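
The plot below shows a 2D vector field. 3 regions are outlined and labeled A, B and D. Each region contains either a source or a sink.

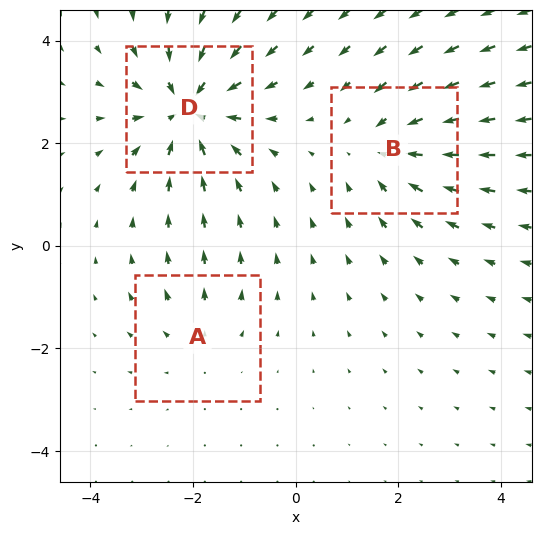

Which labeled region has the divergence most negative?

D

Divergence at each region's feature centre — A: about +2, B: about -3, D: about -5. Region D is most negative.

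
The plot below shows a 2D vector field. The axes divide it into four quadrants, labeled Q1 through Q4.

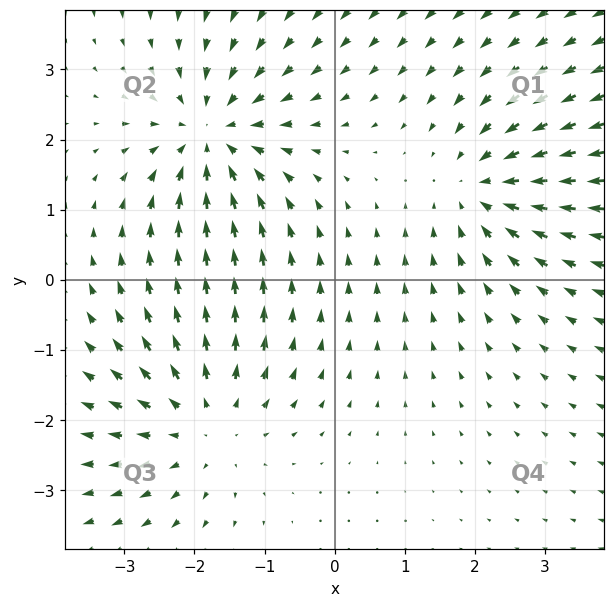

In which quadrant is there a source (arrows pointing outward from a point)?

The source sits at approximately (-1.9, -2.0), which lies in quadrant Q3. The divergence there is about +4, positive as expected for a source.

Q3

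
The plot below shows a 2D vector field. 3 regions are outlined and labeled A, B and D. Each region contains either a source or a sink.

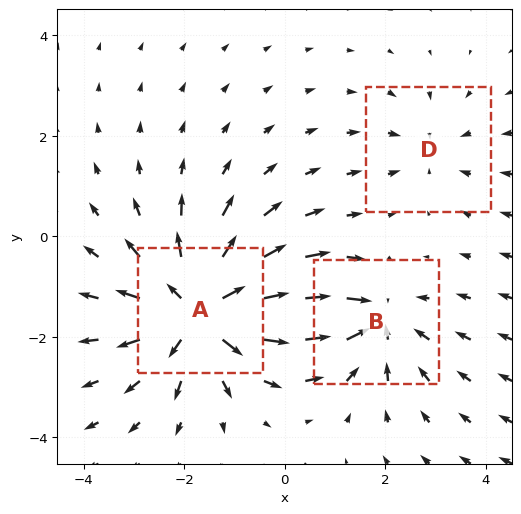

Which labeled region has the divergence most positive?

A

Divergence at each region's feature centre — A: about +5, B: about -3, D: about -2. Region A is most positive.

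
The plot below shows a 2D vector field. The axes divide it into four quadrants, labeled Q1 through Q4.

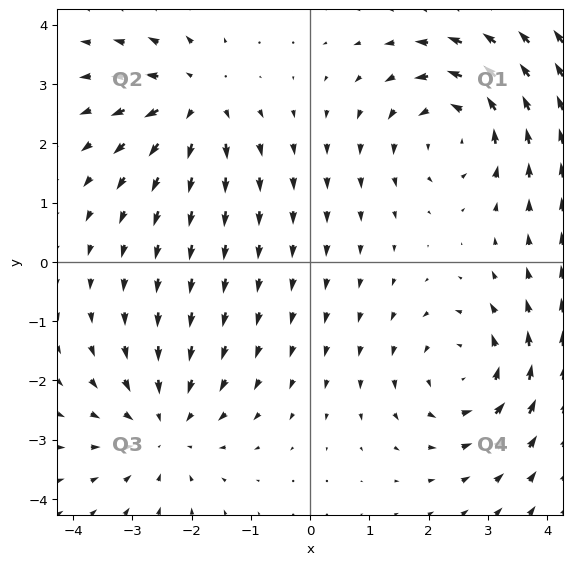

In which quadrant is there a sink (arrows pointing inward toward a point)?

The sink sits at approximately (-2.5, -2.8), which lies in quadrant Q3. The divergence there is about -3, negative as expected for a sink.

Q3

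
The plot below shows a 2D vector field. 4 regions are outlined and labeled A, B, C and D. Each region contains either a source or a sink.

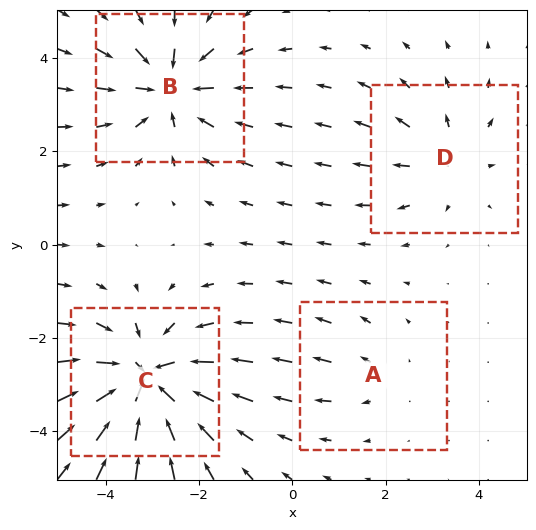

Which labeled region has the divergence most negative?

C

Divergence at each region's feature centre — A: about +2, B: about -5, C: about -6, D: about +3. Region C is most negative.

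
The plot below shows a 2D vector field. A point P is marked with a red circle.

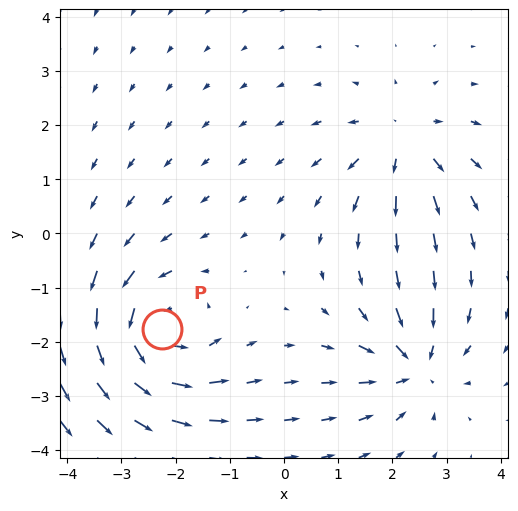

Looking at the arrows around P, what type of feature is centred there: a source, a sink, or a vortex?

At P (-2.3, -1.8) the arrows circulate counterclockwise. Divergence ≈0, curl about +5 — near-zero divergence with nonzero curl is a vortex.

vortex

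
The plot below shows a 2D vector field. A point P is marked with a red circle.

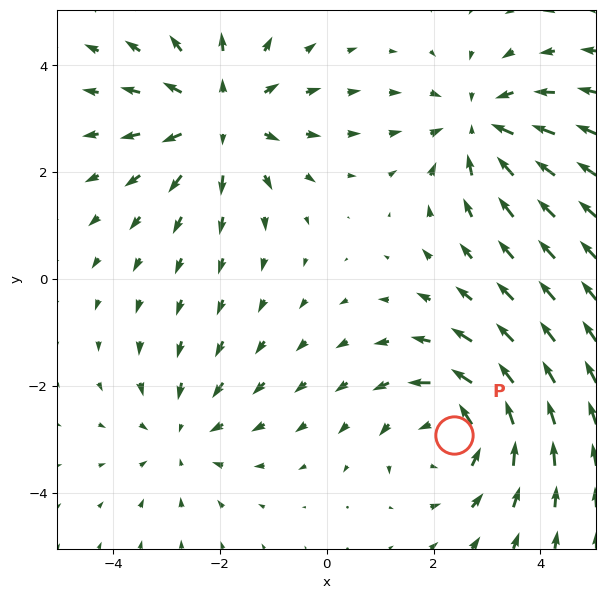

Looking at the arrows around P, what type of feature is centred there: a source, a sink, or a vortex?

At P (2.4, -2.9) the arrows circulate counterclockwise. Divergence ≈0, curl about +4 — near-zero divergence with nonzero curl is a vortex.

vortex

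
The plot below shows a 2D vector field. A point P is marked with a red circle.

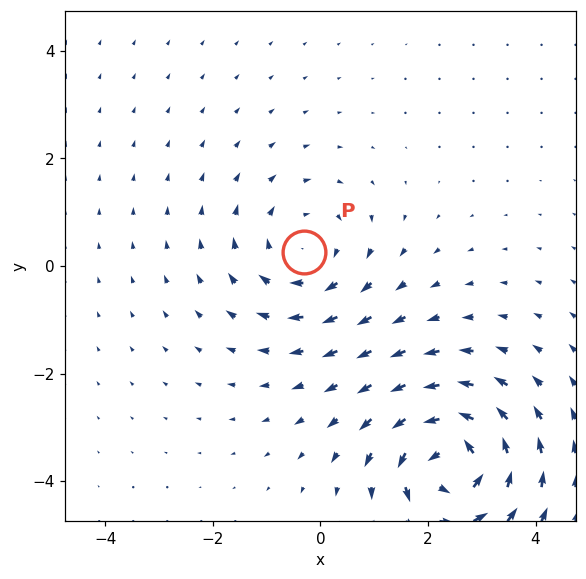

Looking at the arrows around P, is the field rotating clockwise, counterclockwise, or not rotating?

Near P at (-0.3, 0.3) the arrows circulate clockwise. The curl (z-component) there is about -3; negative curl means clockwise rotation.

clockwise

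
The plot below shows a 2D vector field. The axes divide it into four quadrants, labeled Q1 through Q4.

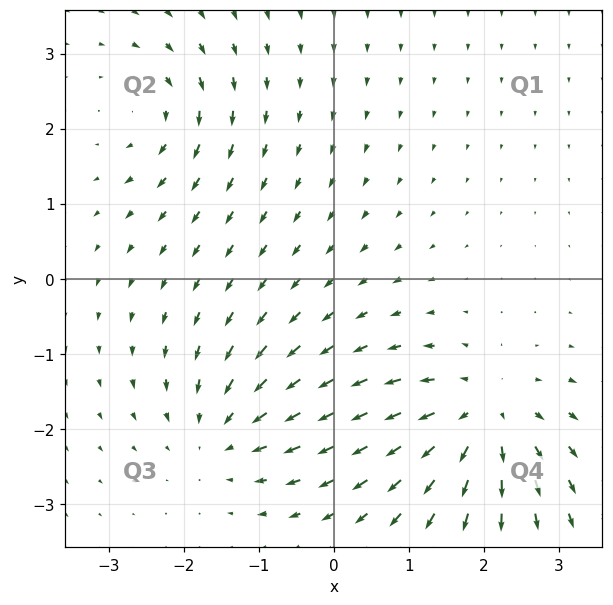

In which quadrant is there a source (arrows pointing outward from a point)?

The source sits at approximately (2.0, -1.8), which lies in quadrant Q4. The divergence there is about +6, positive as expected for a source.

Q4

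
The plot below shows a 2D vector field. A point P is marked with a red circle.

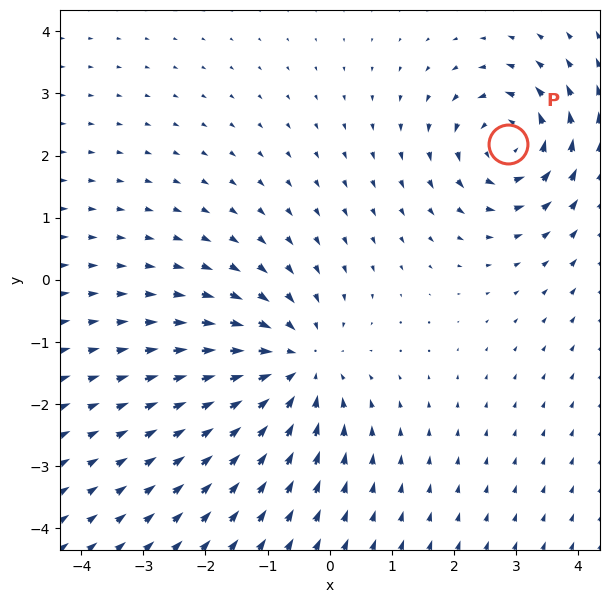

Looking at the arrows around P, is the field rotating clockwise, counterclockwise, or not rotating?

counterclockwise

Near P at (2.9, 2.2) the arrows circulate counterclockwise. The curl (z-component) there is about +5; positive curl means counterclockwise rotation.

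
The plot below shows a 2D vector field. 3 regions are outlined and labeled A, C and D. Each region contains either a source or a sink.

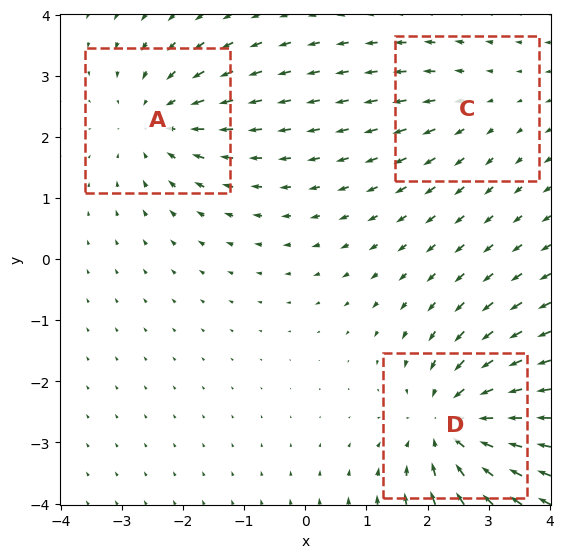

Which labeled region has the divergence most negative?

Divergence at each region's feature centre — A: about -3, C: about +2, D: about -4. Region D is most negative.

D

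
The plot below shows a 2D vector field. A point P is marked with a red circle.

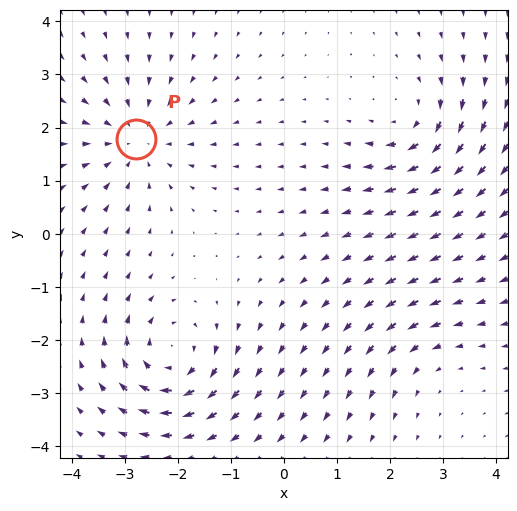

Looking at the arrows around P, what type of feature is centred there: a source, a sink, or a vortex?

At P (-2.8, 1.8) the arrows converge inward. Divergence about -4, curl ≈0 — negative divergence with near-zero curl is a sink.

sink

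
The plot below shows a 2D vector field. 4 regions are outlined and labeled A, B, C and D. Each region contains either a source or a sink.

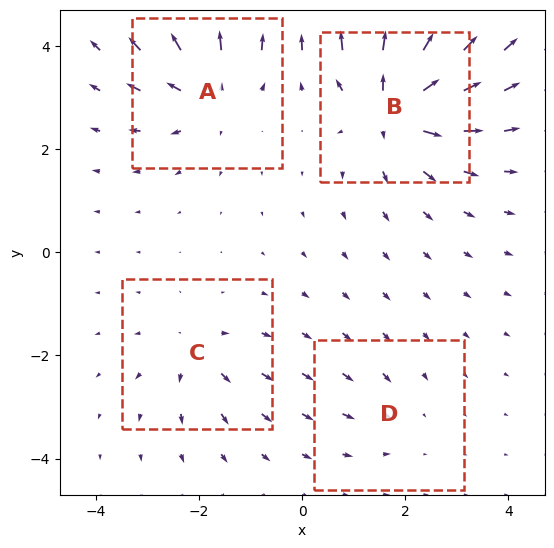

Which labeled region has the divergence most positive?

Divergence at each region's feature centre — A: about +6, B: about +9, C: about +4, D: about -3. Region B is most positive.

B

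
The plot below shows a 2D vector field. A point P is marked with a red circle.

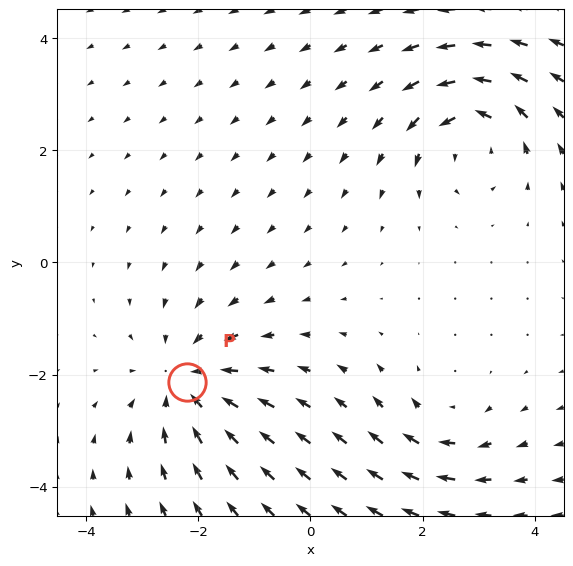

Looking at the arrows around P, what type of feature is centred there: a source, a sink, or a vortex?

sink

At P (-2.2, -2.1) the arrows converge inward. Divergence about -3, curl ≈0 — negative divergence with near-zero curl is a sink.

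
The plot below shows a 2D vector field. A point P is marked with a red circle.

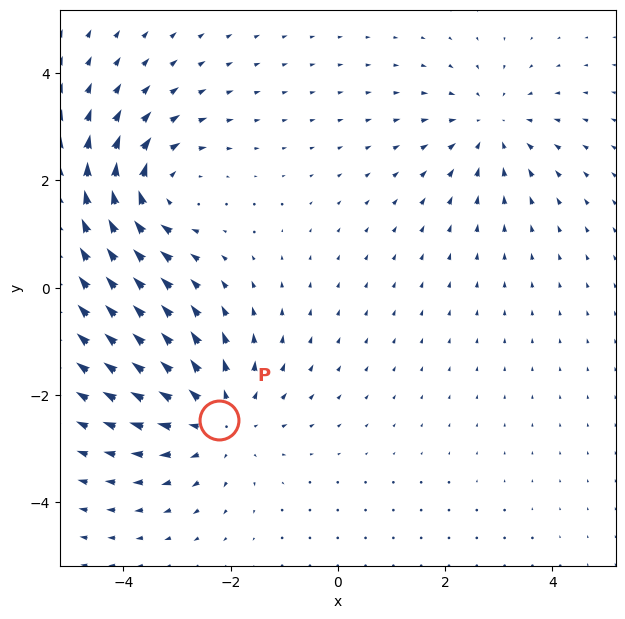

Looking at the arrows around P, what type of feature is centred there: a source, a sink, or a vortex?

At P (-2.2, -2.5) the arrows spread outward. Divergence about +4, curl ≈0 — positive divergence with near-zero curl is a source.

source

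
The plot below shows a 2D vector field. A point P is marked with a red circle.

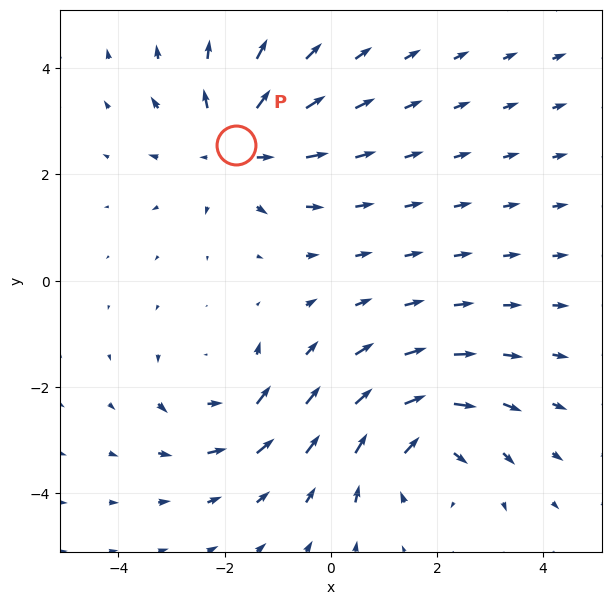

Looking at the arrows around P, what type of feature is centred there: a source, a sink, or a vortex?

At P (-1.8, 2.5) the arrows spread outward. Divergence about +5, curl ≈0 — positive divergence with near-zero curl is a source.

source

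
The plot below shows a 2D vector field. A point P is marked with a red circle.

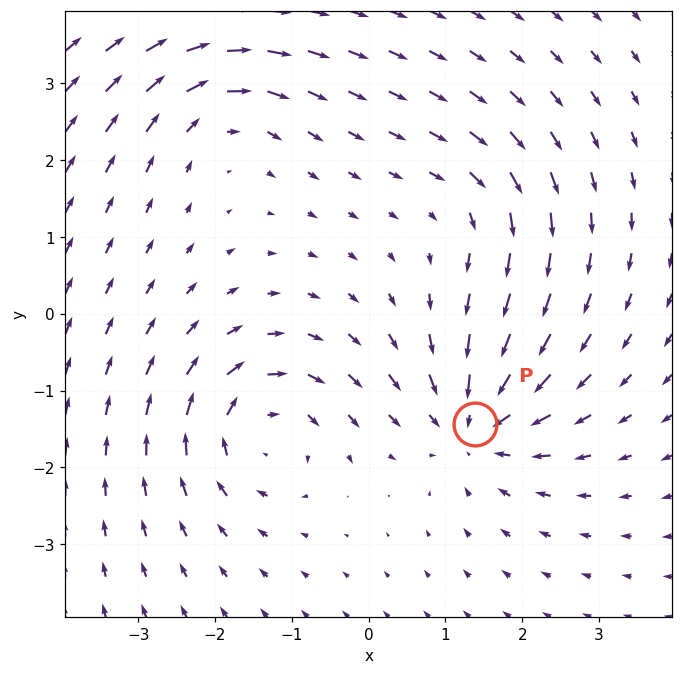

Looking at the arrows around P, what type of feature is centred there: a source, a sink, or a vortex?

sink

At P (1.4, -1.4) the arrows converge inward. Divergence about -6, curl ≈0 — negative divergence with near-zero curl is a sink.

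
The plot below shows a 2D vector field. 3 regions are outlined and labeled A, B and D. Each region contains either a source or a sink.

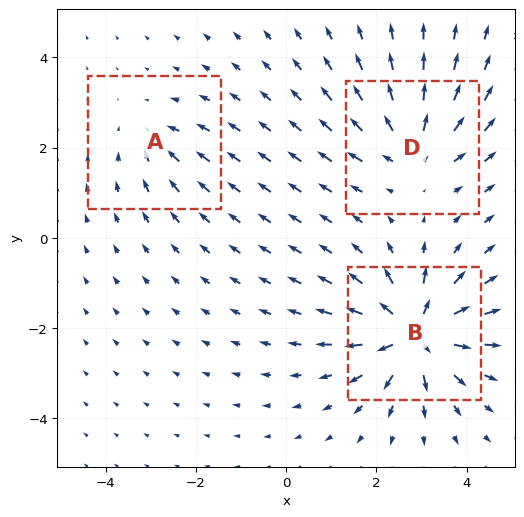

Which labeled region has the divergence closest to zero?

A

Divergence at each region's feature centre — A: about -2, B: about +7, D: about +4. Region A is closest to zero.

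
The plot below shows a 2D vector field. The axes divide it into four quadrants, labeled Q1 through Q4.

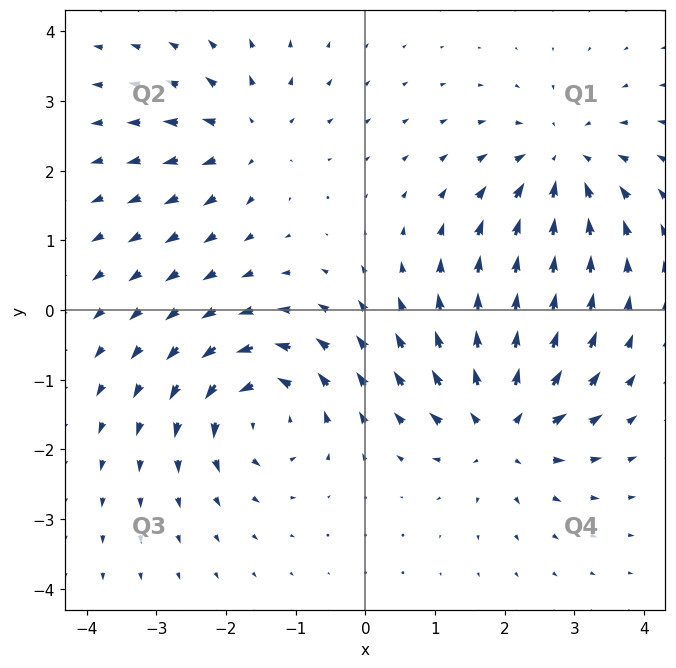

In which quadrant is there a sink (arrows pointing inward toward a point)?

Q1

The sink sits at approximately (2.8, 2.1), which lies in quadrant Q1. The divergence there is about -5, negative as expected for a sink.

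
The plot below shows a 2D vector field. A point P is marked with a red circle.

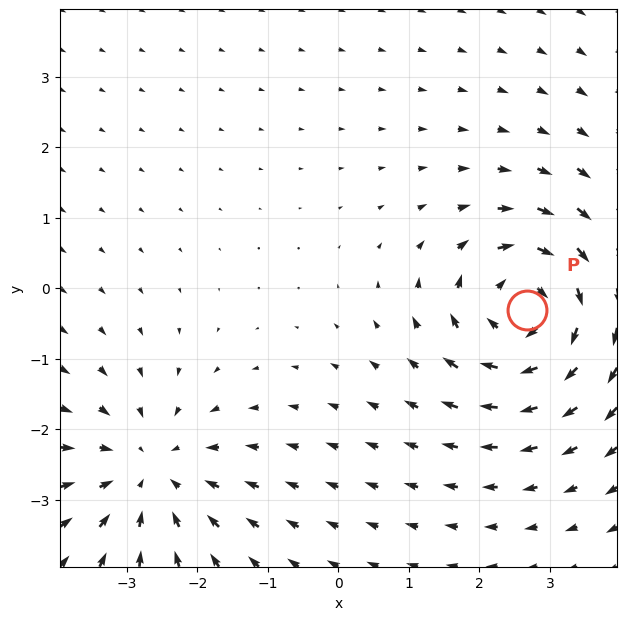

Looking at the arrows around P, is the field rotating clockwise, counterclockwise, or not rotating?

Near P at (2.7, -0.3) the arrows circulate clockwise. The curl (z-component) there is about -5; negative curl means clockwise rotation.

clockwise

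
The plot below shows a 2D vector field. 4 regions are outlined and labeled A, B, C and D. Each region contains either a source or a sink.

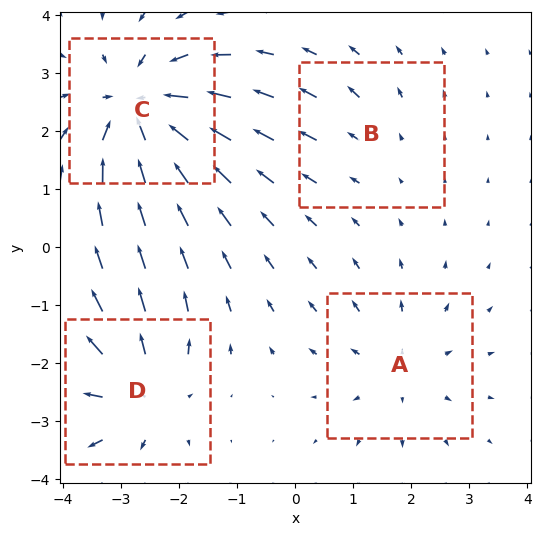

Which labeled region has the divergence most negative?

Divergence at each region's feature centre — A: about +3, B: about +2, C: about -7, D: about +5. Region C is most negative.

C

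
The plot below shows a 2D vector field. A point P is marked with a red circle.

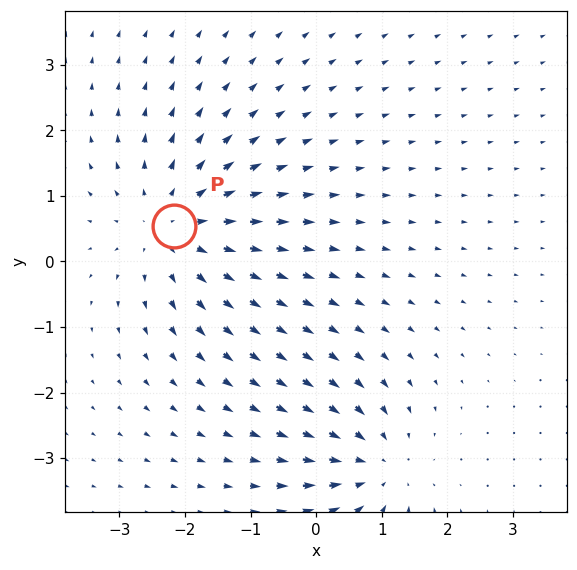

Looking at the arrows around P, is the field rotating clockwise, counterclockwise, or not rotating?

not rotating

Near P at (-2.2, 0.5) the arrows show no circulation. The curl there is ≈0.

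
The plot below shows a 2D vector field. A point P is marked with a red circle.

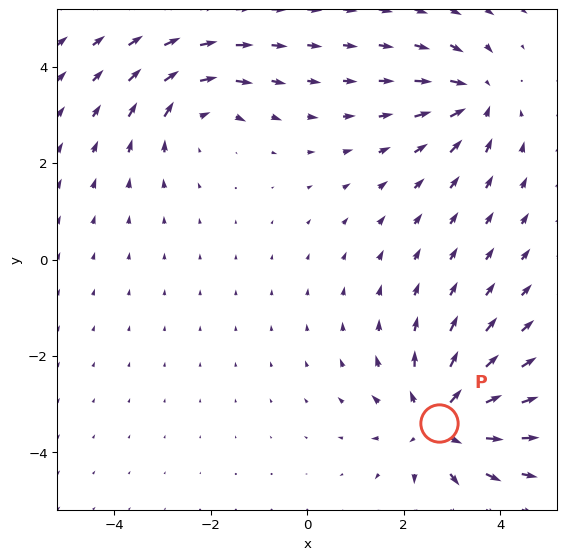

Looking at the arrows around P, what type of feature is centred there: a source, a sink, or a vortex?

source

At P (2.7, -3.4) the arrows spread outward. Divergence about +5, curl ≈0 — positive divergence with near-zero curl is a source.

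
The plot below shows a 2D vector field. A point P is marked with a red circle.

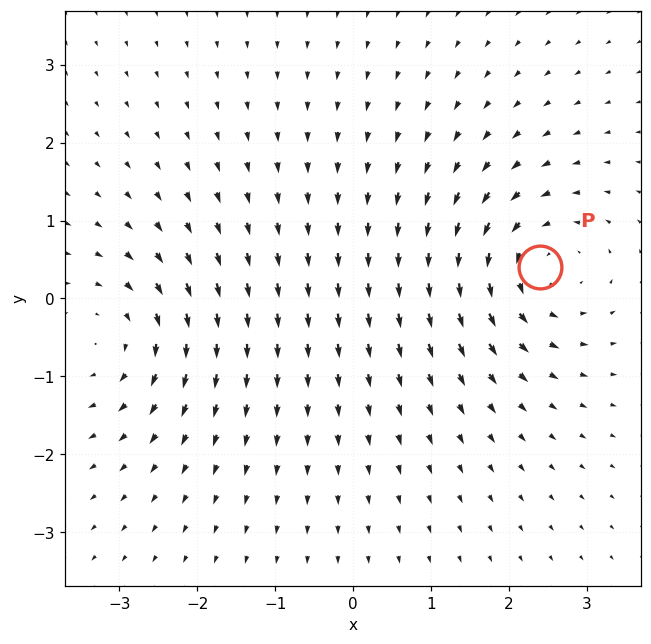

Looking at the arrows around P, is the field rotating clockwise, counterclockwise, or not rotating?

Near P at (2.4, 0.4) the arrows circulate counterclockwise. The curl (z-component) there is about +5; positive curl means counterclockwise rotation.

counterclockwise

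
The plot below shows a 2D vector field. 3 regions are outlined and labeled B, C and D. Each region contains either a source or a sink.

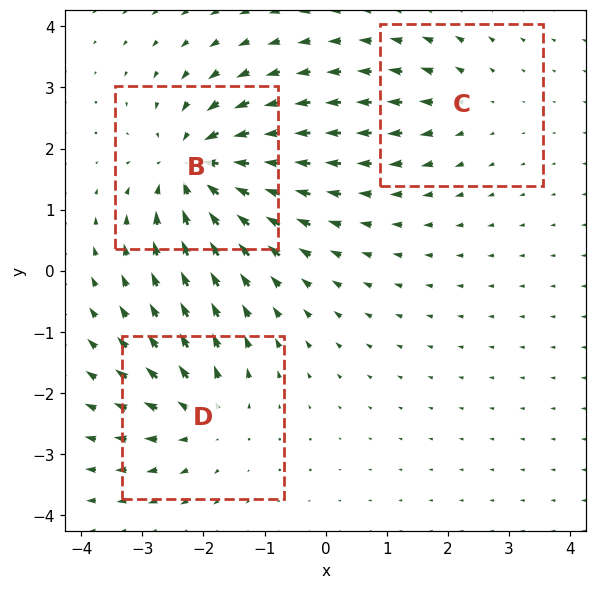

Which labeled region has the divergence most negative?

Divergence at each region's feature centre — B: about -5, C: about +2, D: about +3. Region B is most negative.

B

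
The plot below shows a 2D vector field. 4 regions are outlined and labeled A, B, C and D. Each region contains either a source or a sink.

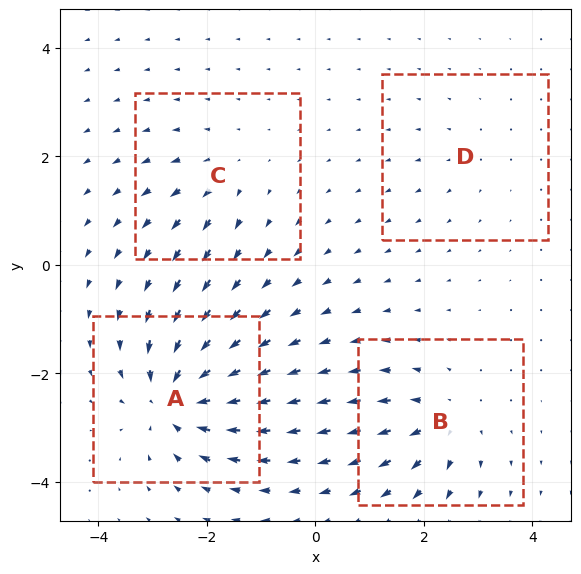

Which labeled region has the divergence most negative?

Divergence at each region's feature centre — A: about -9, B: about +6, C: about +4, D: about +2. Region A is most negative.

A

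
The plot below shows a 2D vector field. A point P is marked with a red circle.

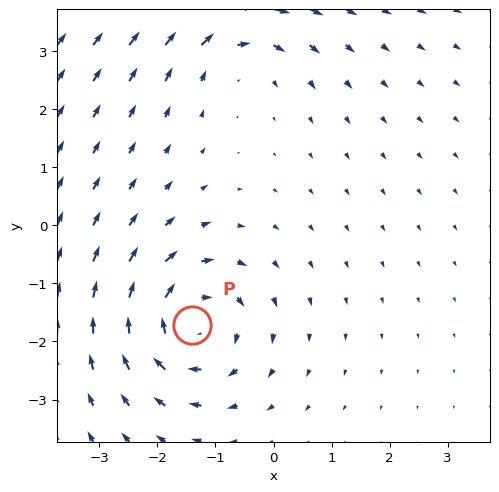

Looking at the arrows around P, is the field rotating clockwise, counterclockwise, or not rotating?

Near P at (-1.4, -1.7) the arrows circulate clockwise. The curl (z-component) there is about -5; negative curl means clockwise rotation.

clockwise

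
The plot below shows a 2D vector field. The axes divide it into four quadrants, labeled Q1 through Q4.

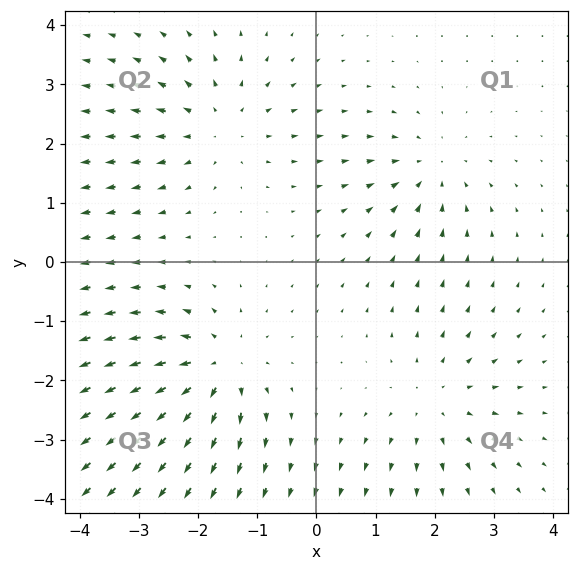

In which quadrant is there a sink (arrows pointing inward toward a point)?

Q1

The sink sits at approximately (1.9, 1.6), which lies in quadrant Q1. The divergence there is about -4, negative as expected for a sink.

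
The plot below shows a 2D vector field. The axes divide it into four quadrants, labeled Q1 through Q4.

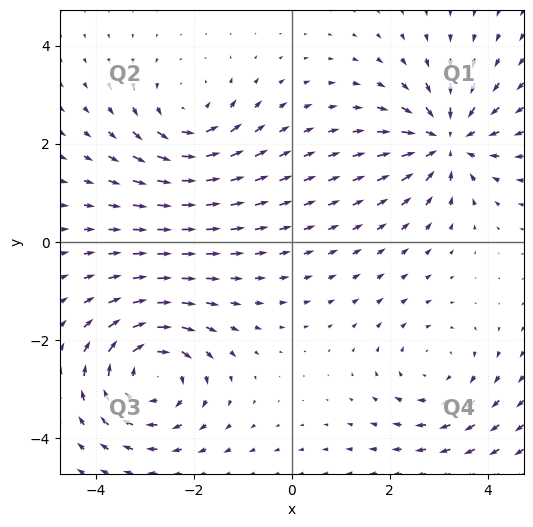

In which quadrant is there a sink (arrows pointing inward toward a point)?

Q1

The sink sits at approximately (3.2, 2.1), which lies in quadrant Q1. The divergence there is about -5, negative as expected for a sink.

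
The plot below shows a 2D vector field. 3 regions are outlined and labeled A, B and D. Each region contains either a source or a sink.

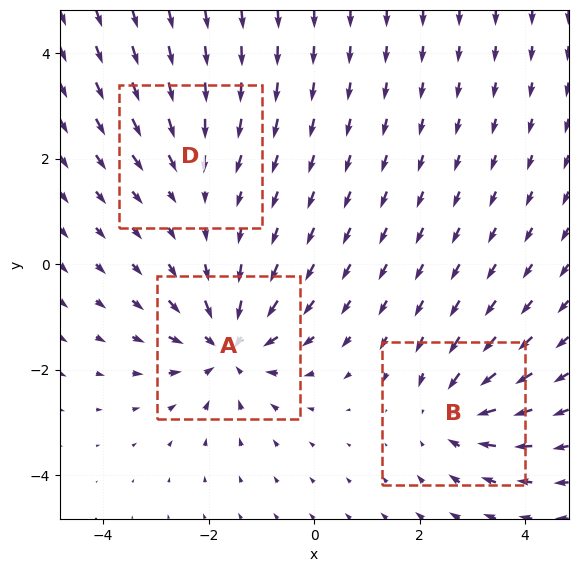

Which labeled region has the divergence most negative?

Divergence at each region's feature centre — A: about -5, B: about -4, D: about -2. Region A is most negative.

A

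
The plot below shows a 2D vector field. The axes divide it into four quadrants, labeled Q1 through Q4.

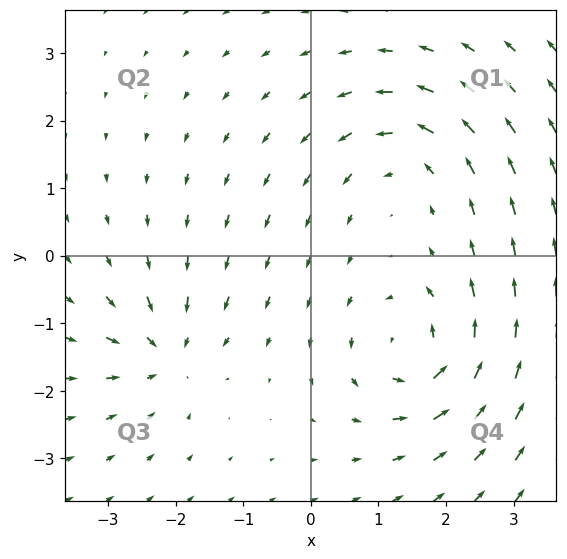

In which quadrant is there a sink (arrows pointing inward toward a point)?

Q3

The sink sits at approximately (-2.1, -1.4), which lies in quadrant Q3. The divergence there is about -5, negative as expected for a sink.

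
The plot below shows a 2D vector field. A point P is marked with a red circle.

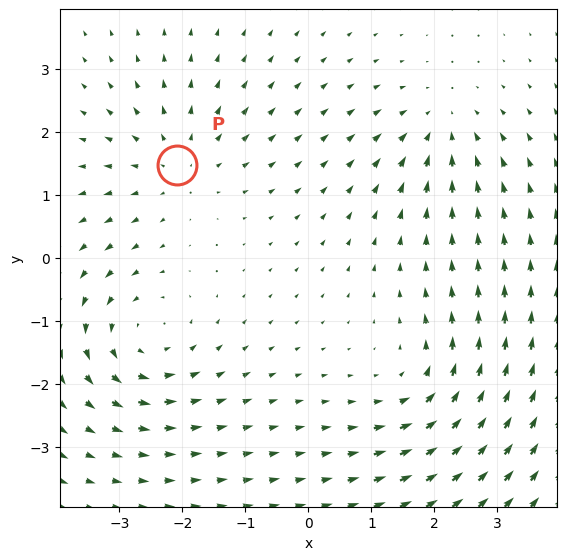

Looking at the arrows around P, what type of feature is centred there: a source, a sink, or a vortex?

source

At P (-2.1, 1.5) the arrows spread outward. Divergence about +3, curl ≈0 — positive divergence with near-zero curl is a source.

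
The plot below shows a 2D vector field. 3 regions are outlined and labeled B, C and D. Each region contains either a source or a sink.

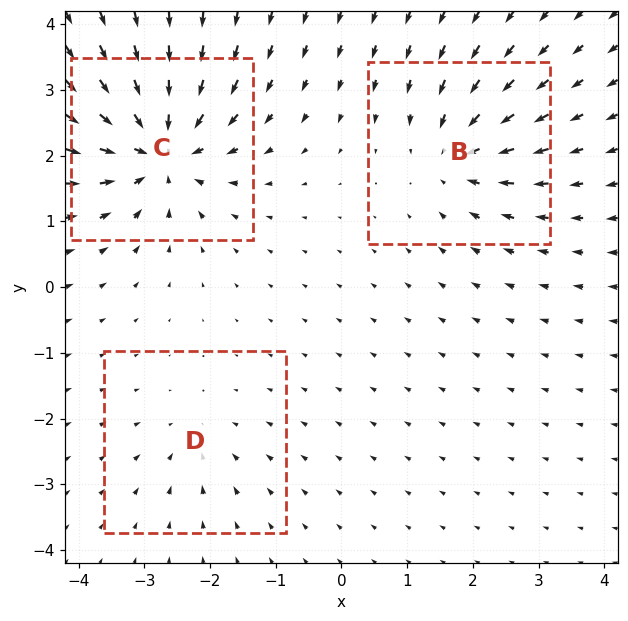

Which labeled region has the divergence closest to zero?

Divergence at each region's feature centre — B: about -4, C: about -6, D: about -2. Region D is closest to zero.

D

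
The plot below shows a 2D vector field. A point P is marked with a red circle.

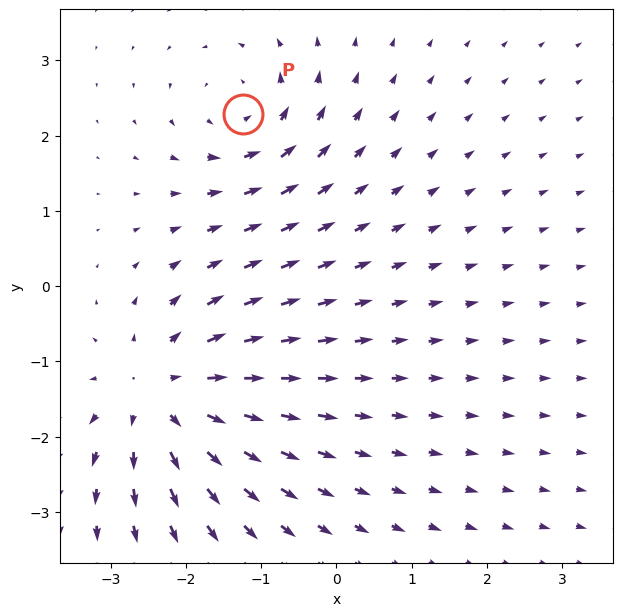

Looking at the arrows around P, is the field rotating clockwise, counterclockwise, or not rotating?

Near P at (-1.2, 2.3) the arrows circulate counterclockwise. The curl (z-component) there is about +4; positive curl means counterclockwise rotation.

counterclockwise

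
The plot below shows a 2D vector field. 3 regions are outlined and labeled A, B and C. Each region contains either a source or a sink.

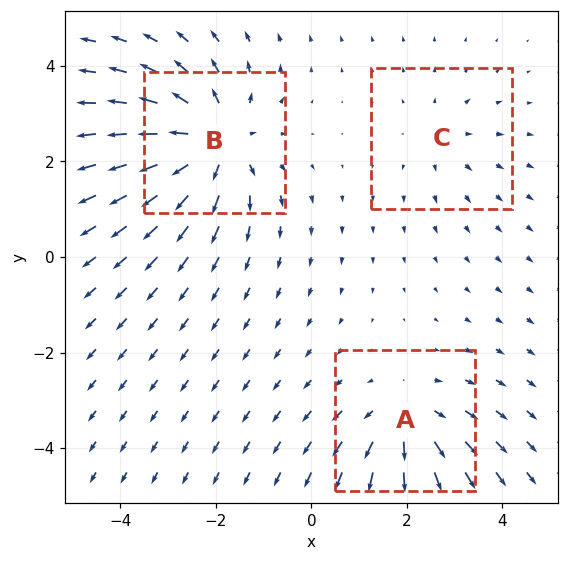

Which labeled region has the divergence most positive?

B

Divergence at each region's feature centre — A: about +3, B: about +5, C: about +2. Region B is most positive.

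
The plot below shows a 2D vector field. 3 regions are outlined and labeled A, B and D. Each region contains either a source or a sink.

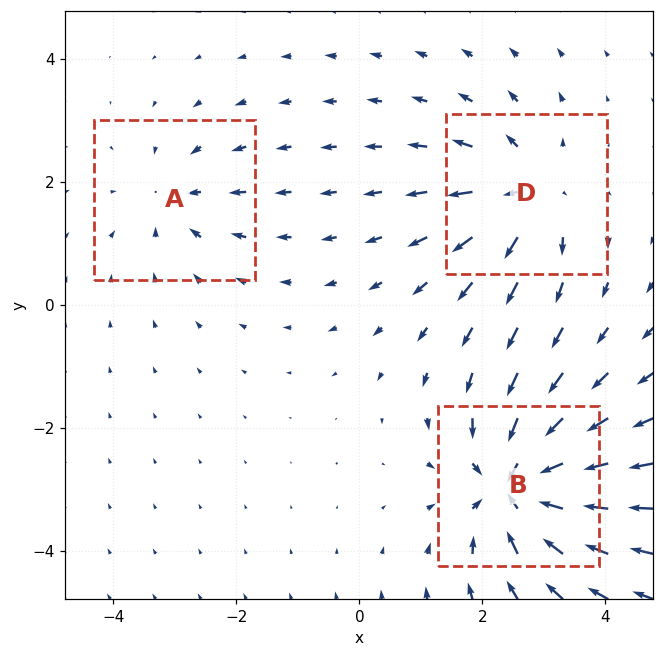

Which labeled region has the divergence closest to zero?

Divergence at each region's feature centre — A: about -2, B: about -5, D: about +4. Region A is closest to zero.

A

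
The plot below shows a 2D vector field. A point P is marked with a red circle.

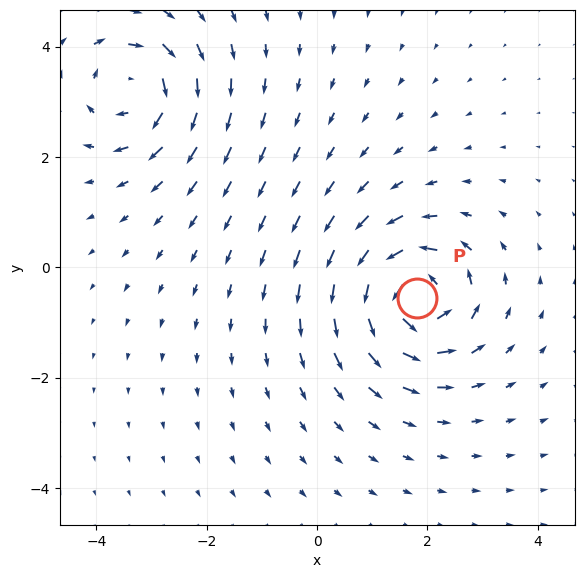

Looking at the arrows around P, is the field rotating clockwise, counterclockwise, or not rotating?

counterclockwise

Near P at (1.8, -0.6) the arrows circulate counterclockwise. The curl (z-component) there is about +7; positive curl means counterclockwise rotation.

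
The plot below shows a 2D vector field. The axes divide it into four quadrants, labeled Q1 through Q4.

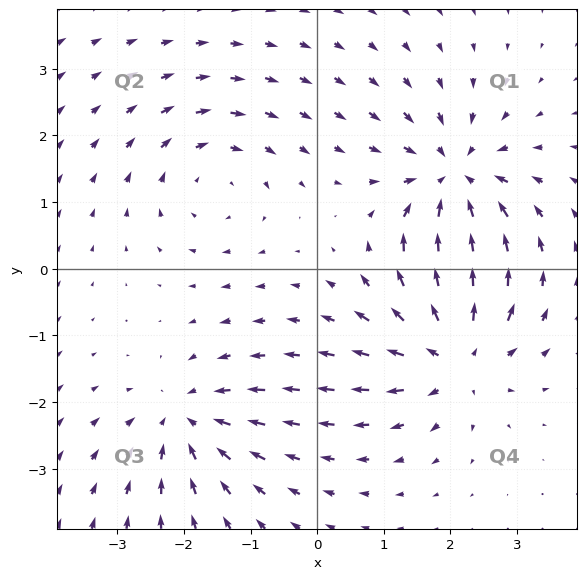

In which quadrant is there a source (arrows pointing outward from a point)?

The source sits at approximately (2.1, -1.3), which lies in quadrant Q4. The divergence there is about +4, positive as expected for a source.

Q4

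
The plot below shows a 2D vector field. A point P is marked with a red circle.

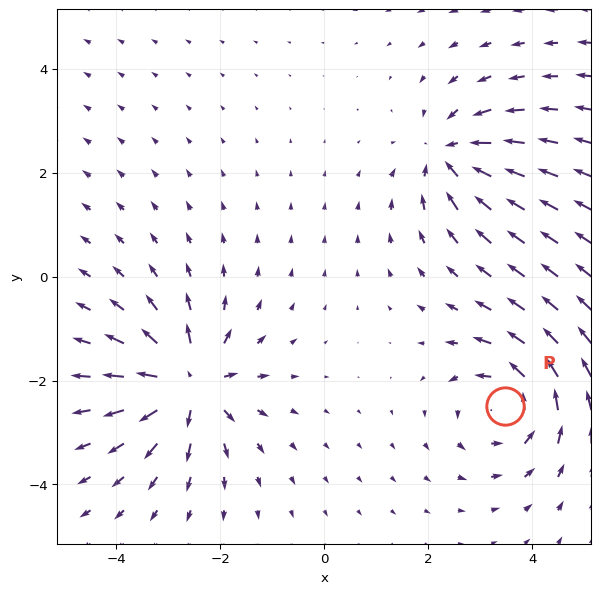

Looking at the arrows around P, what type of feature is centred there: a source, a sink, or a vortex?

vortex

At P (3.5, -2.5) the arrows circulate counterclockwise. Divergence ≈0, curl about +4 — near-zero divergence with nonzero curl is a vortex.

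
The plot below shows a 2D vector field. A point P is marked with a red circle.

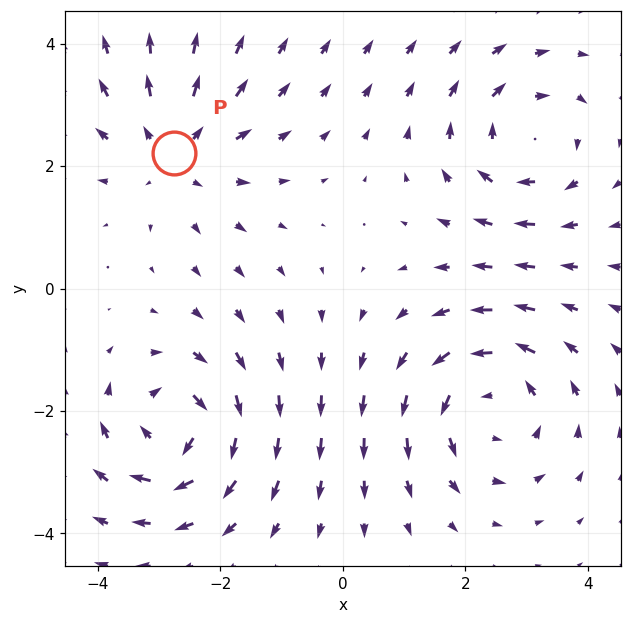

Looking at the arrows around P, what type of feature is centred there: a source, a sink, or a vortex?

source

At P (-2.8, 2.2) the arrows spread outward. Divergence about +4, curl ≈0 — positive divergence with near-zero curl is a source.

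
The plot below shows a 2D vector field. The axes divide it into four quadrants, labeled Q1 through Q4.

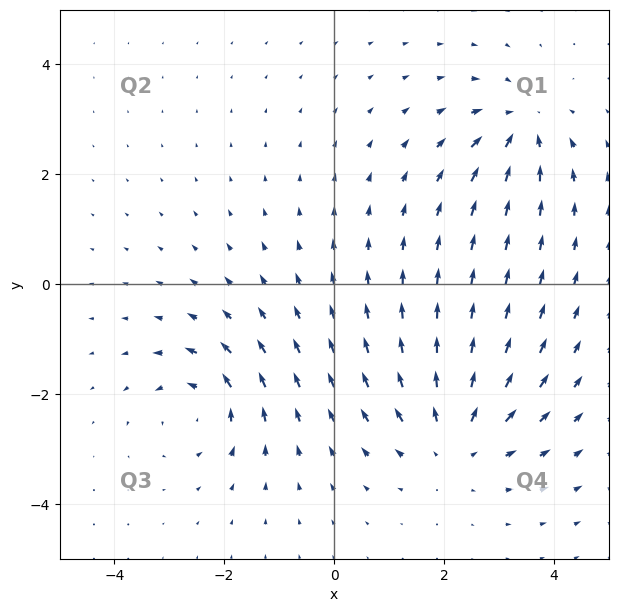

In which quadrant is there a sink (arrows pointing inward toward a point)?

The sink sits at approximately (3.4, 2.9), which lies in quadrant Q1. The divergence there is about -4, negative as expected for a sink.

Q1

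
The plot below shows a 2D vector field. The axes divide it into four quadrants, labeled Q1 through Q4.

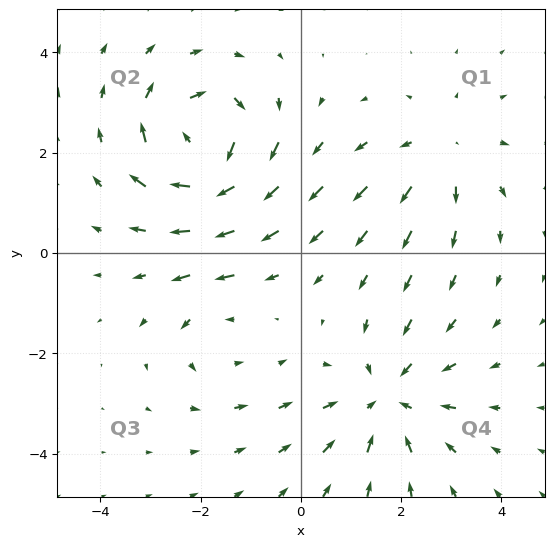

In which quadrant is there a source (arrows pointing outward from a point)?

The source sits at approximately (2.8, 2.0), which lies in quadrant Q1. The divergence there is about +3, positive as expected for a source.

Q1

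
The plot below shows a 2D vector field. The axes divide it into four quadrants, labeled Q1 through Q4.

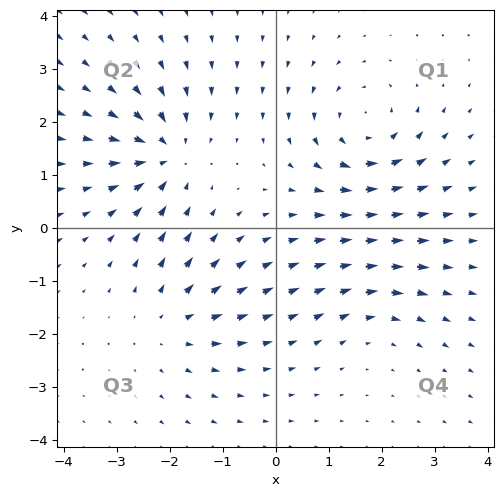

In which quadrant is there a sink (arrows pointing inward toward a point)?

Q2

The sink sits at approximately (-2.1, 1.4), which lies in quadrant Q2. The divergence there is about -6, negative as expected for a sink.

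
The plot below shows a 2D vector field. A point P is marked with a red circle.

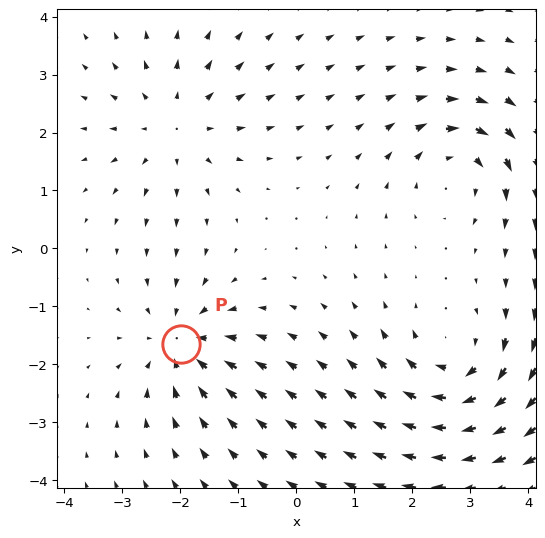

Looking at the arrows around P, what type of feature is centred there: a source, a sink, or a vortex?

sink

At P (-2.0, -1.7) the arrows converge inward. Divergence about -4, curl ≈0 — negative divergence with near-zero curl is a sink.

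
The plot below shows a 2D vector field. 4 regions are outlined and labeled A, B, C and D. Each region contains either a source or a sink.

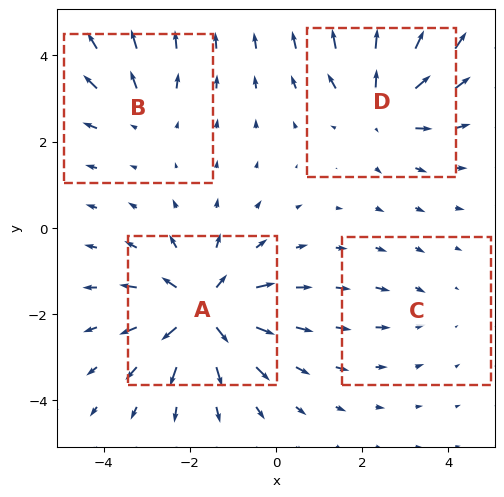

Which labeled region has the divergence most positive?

Divergence at each region's feature centre — A: about +8, B: about +3, C: about -2, D: about +6. Region A is most positive.

A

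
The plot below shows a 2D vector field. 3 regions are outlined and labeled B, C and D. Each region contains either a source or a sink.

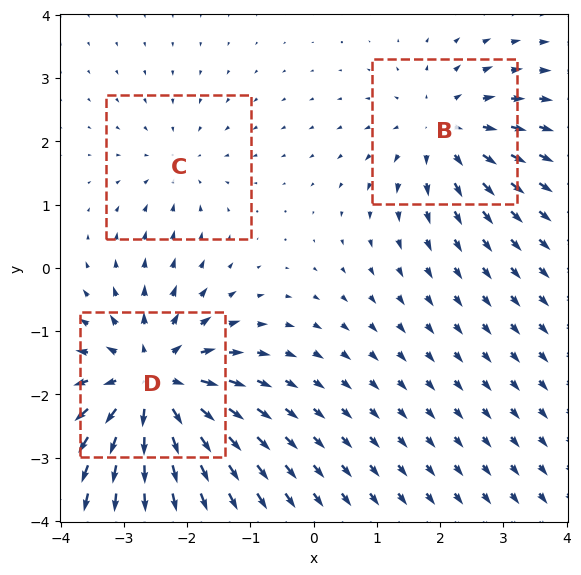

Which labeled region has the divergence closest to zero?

Divergence at each region's feature centre — B: about +3, C: about -2, D: about +6. Region C is closest to zero.

C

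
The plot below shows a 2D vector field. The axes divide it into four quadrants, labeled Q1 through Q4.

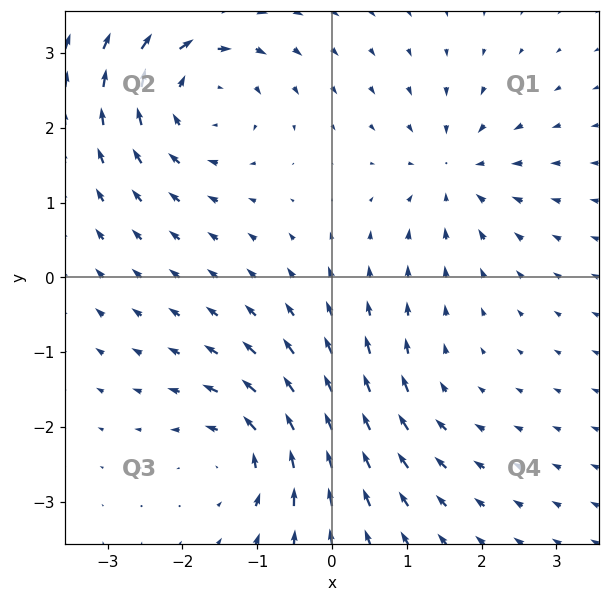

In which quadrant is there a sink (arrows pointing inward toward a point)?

Q1

The sink sits at approximately (1.6, 1.4), which lies in quadrant Q1. The divergence there is about -5, negative as expected for a sink.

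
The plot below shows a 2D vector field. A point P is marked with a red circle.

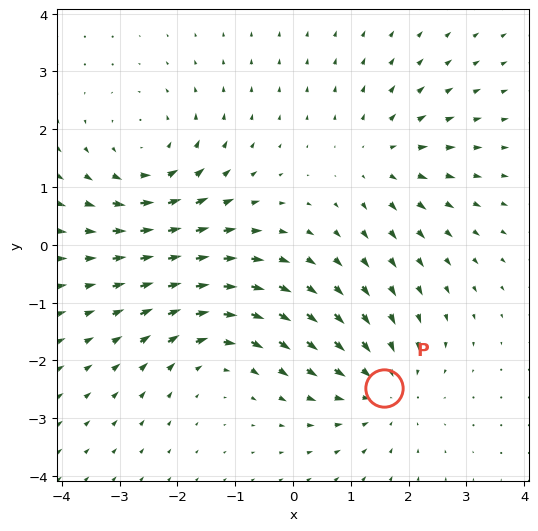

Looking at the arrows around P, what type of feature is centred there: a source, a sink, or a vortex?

sink

At P (1.6, -2.5) the arrows converge inward. Divergence about -4, curl ≈0 — negative divergence with near-zero curl is a sink.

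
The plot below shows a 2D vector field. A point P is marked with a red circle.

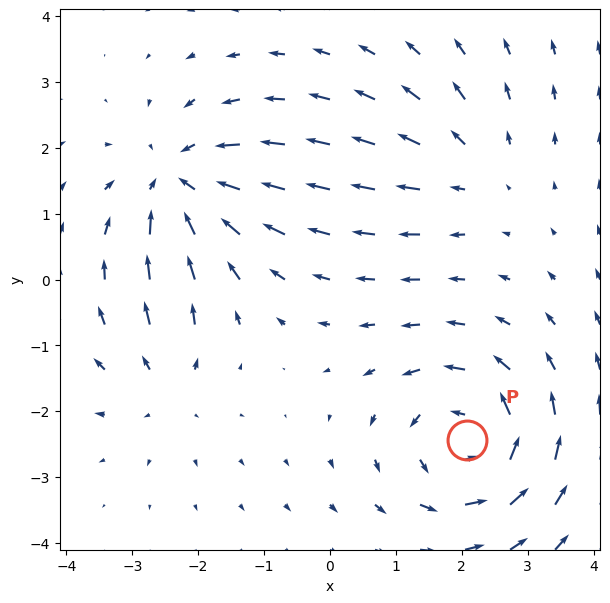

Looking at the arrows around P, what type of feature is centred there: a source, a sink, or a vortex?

At P (2.1, -2.4) the arrows circulate counterclockwise. Divergence ≈0, curl about +5 — near-zero divergence with nonzero curl is a vortex.

vortex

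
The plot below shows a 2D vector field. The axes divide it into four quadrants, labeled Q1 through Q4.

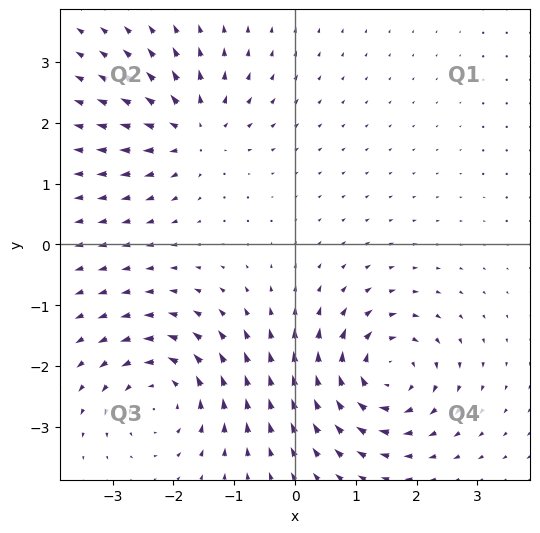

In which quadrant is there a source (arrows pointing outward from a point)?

Q2

The source sits at approximately (-1.7, 1.9), which lies in quadrant Q2. The divergence there is about +5, positive as expected for a source.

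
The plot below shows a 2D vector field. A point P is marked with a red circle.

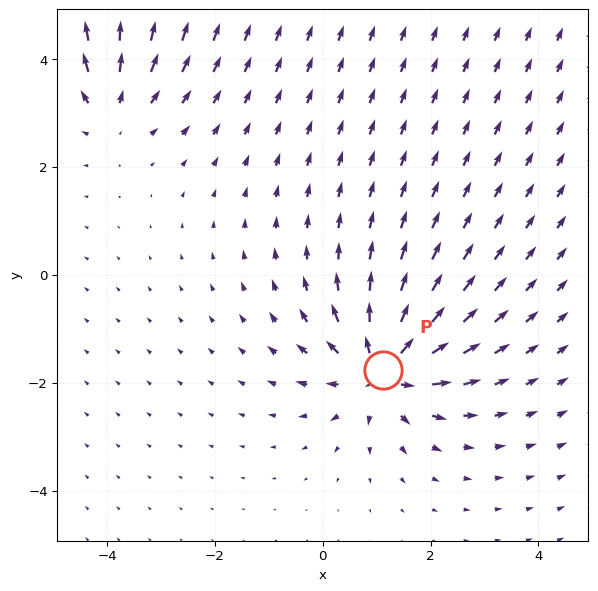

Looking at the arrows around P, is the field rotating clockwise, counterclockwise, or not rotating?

Near P at (1.1, -1.8) the arrows show no circulation. The curl there is ≈0.

not rotating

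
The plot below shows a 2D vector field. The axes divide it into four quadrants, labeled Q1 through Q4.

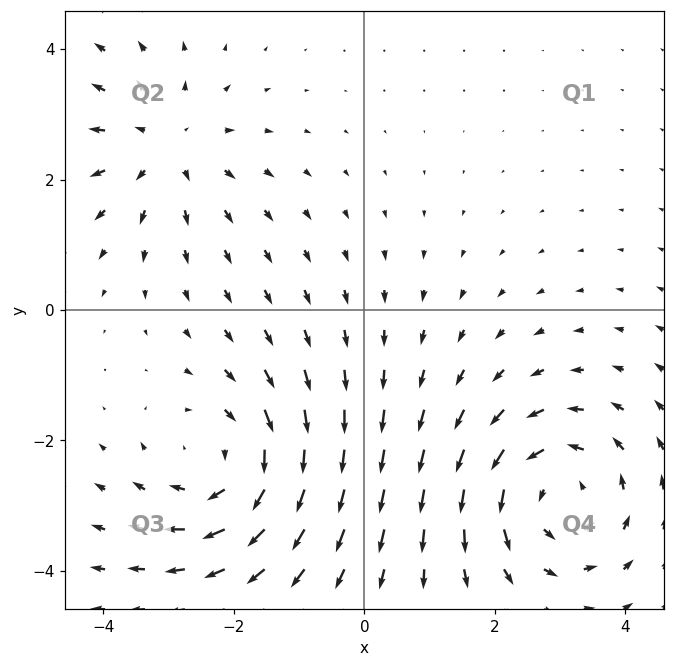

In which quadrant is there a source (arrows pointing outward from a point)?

The source sits at approximately (-3.0, 2.5), which lies in quadrant Q2. The divergence there is about +3, positive as expected for a source.

Q2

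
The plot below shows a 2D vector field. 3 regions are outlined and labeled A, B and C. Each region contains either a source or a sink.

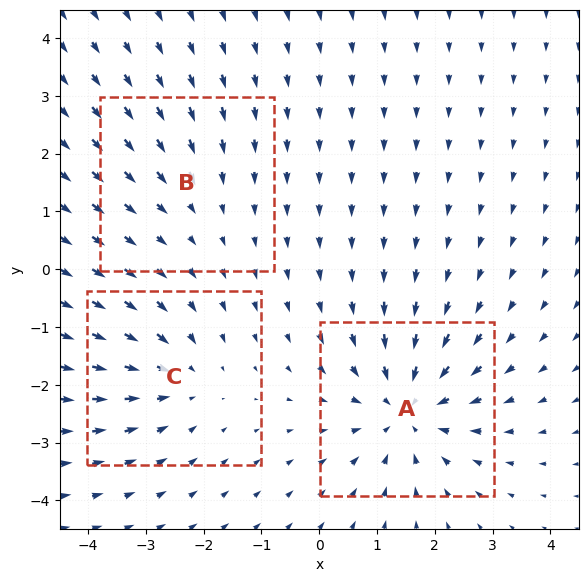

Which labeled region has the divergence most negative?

Divergence at each region's feature centre — A: about -5, B: about -2, C: about -3. Region A is most negative.

A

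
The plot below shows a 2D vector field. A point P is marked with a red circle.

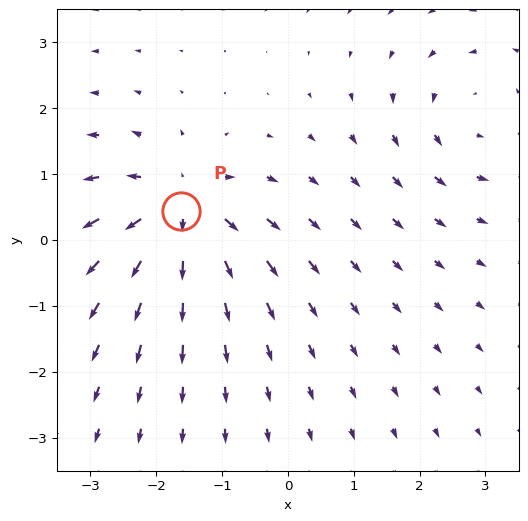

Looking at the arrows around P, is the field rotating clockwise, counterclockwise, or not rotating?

not rotating

Near P at (-1.6, 0.4) the arrows show no circulation. The curl there is ≈0.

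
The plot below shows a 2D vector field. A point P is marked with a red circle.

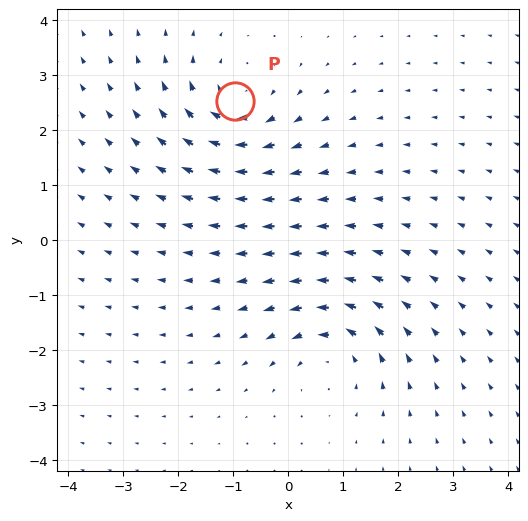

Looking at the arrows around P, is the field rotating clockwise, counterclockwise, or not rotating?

clockwise

Near P at (-1.0, 2.5) the arrows circulate clockwise. The curl (z-component) there is about -4; negative curl means clockwise rotation.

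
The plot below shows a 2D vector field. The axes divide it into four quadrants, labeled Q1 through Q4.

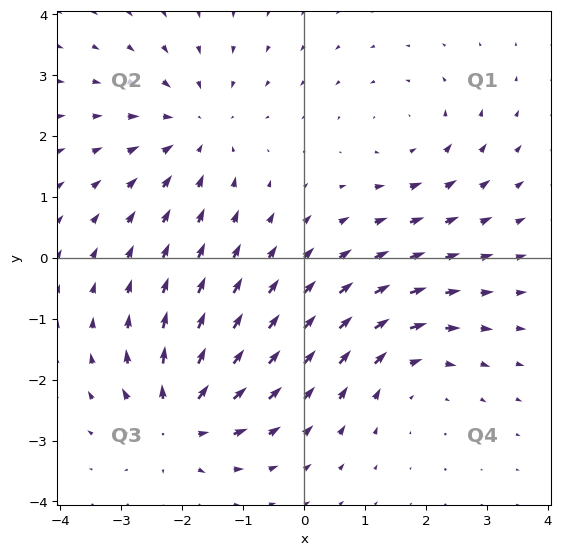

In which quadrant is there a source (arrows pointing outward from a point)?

The source sits at approximately (-2.1, -2.6), which lies in quadrant Q3. The divergence there is about +5, positive as expected for a source.

Q3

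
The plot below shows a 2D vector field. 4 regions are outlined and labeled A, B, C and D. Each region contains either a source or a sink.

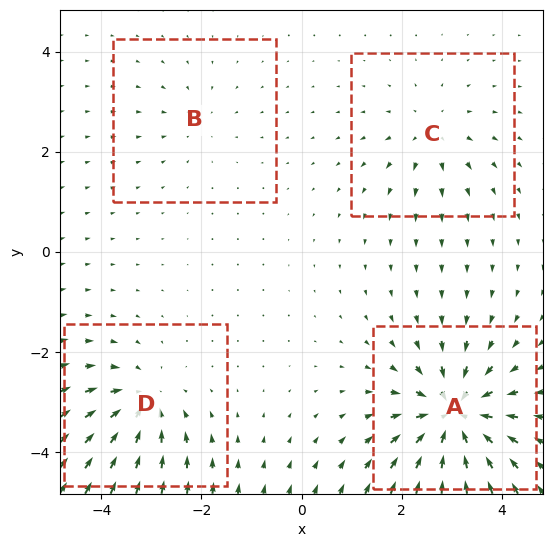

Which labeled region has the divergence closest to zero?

B

Divergence at each region's feature centre — A: about -8, B: about -2, C: about +4, D: about -6. Region B is closest to zero.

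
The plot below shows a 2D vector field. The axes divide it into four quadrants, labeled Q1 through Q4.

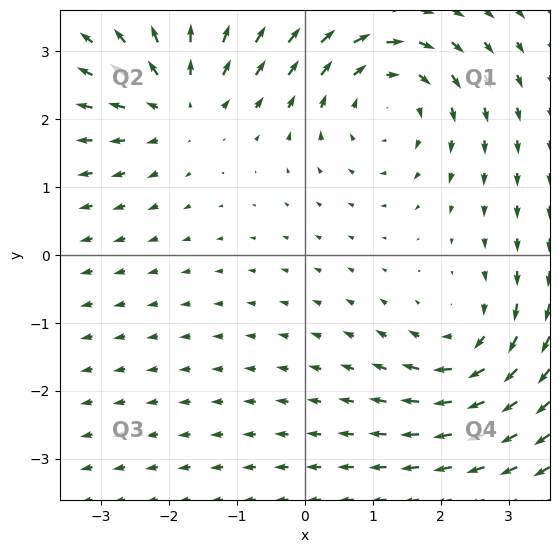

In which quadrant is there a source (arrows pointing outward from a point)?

The source sits at approximately (-1.8, 2.2), which lies in quadrant Q2. The divergence there is about +3, positive as expected for a source.

Q2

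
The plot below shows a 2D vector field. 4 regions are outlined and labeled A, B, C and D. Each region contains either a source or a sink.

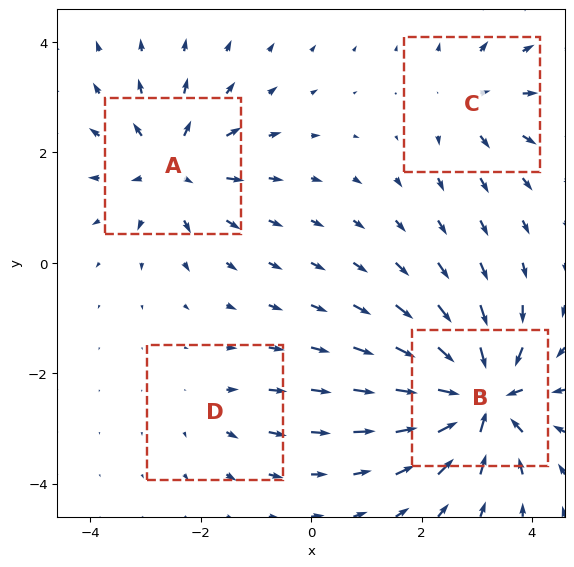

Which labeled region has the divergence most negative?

B

Divergence at each region's feature centre — A: about +6, B: about -9, C: about +4, D: about +2. Region B is most negative.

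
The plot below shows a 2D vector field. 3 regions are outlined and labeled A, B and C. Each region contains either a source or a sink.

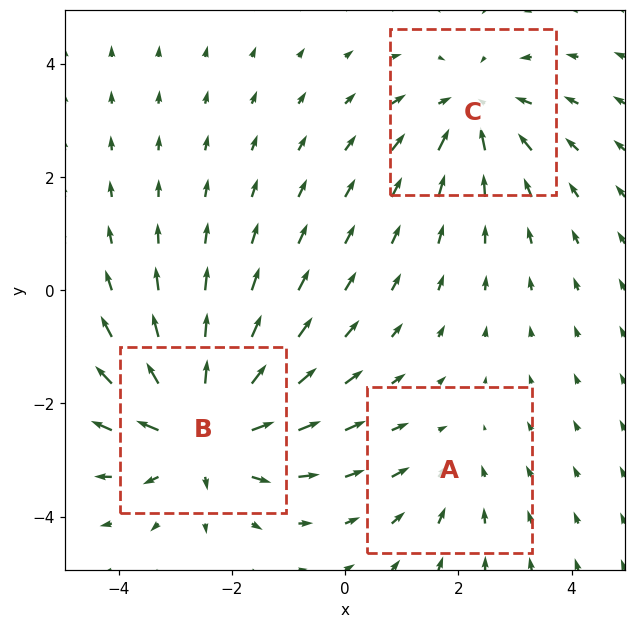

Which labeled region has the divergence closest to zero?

A

Divergence at each region's feature centre — A: about -2, B: about +5, C: about -3. Region A is closest to zero.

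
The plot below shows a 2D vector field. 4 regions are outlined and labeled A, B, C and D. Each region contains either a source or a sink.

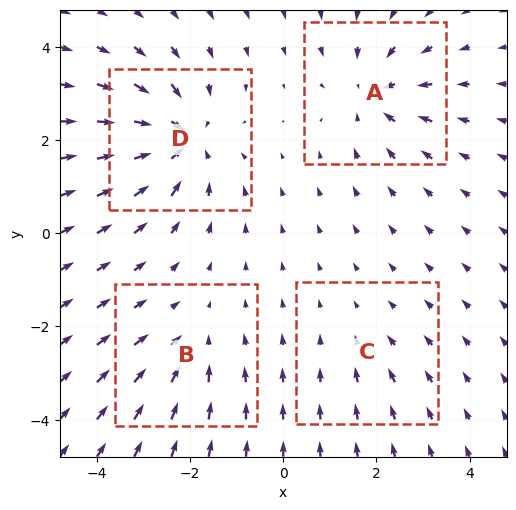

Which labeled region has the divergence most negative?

Divergence at each region's feature centre — A: about -4, B: about -3, C: about -2, D: about -6. Region D is most negative.

D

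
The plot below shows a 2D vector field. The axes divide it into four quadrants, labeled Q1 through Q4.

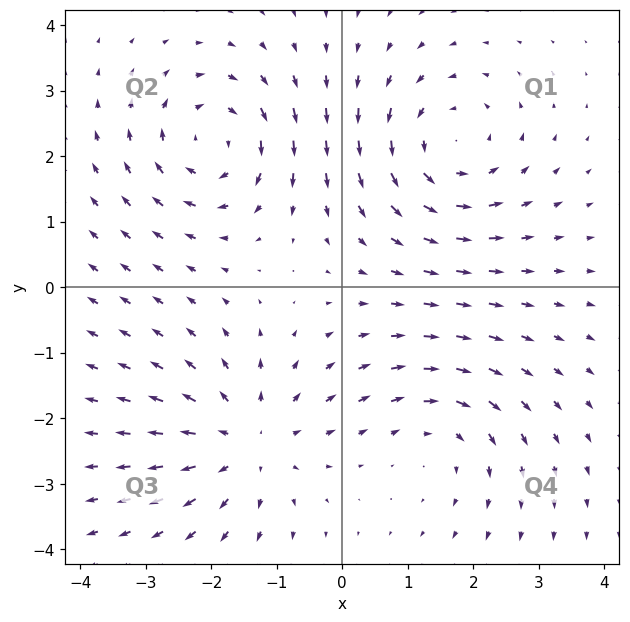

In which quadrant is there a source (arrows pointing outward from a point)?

Q3

The source sits at approximately (-1.4, -2.4), which lies in quadrant Q3. The divergence there is about +4, positive as expected for a source.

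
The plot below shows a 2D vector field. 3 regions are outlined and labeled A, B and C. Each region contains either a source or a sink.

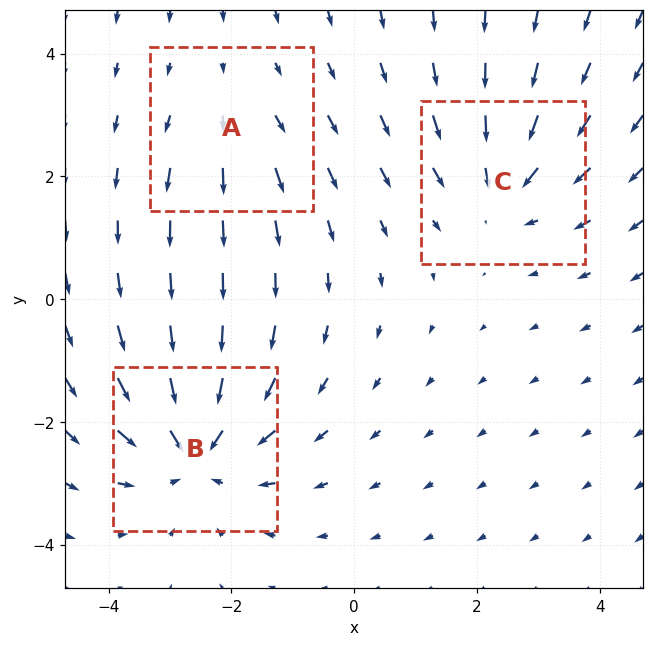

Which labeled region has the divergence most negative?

B

Divergence at each region's feature centre — A: about +2, B: about -4, C: about -3. Region B is most negative.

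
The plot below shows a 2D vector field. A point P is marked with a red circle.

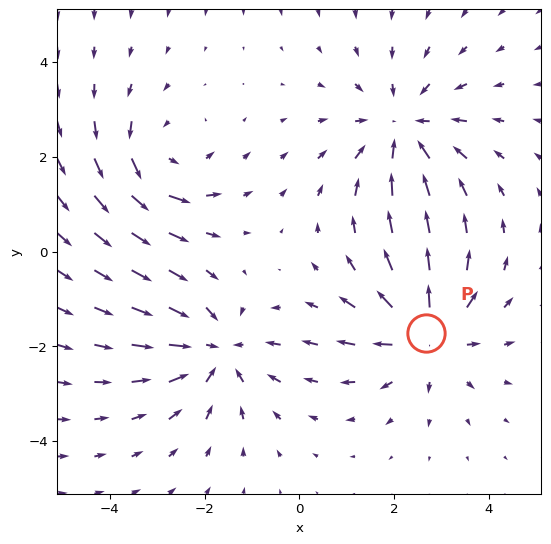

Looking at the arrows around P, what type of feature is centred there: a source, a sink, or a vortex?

source

At P (2.7, -1.7) the arrows spread outward. Divergence about +5, curl ≈0 — positive divergence with near-zero curl is a source.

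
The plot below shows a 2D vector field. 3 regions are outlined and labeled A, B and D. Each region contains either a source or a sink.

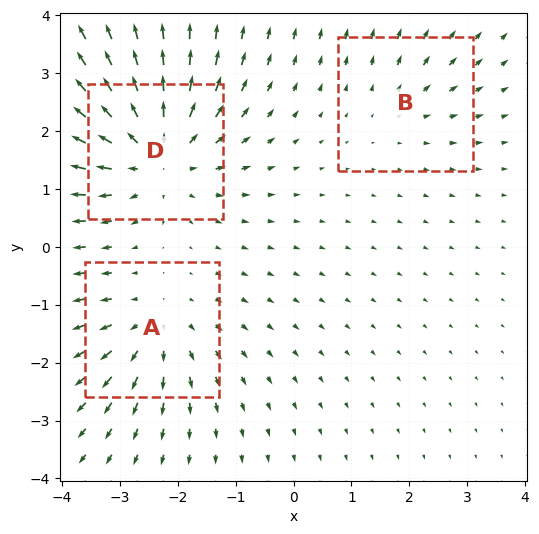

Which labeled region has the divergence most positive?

D

Divergence at each region's feature centre — A: about +3, B: about +2, D: about +5. Region D is most positive.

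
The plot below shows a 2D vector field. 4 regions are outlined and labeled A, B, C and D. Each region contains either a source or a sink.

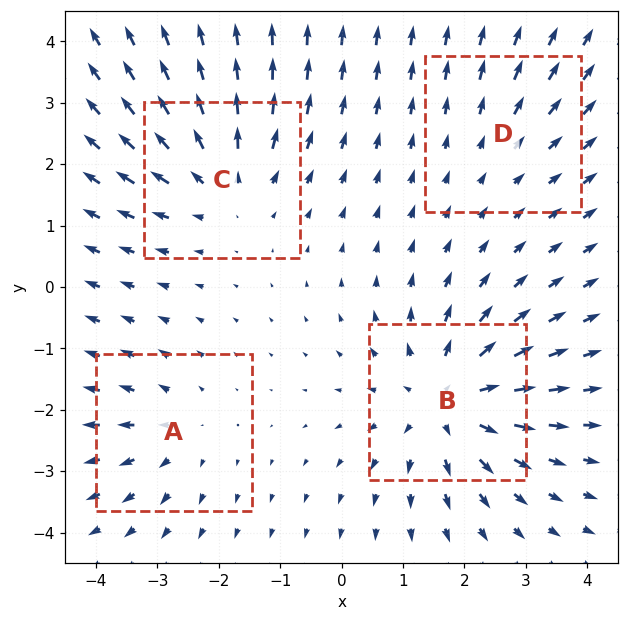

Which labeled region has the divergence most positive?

B

Divergence at each region's feature centre — A: about +3, B: about +6, C: about +5, D: about +2. Region B is most positive.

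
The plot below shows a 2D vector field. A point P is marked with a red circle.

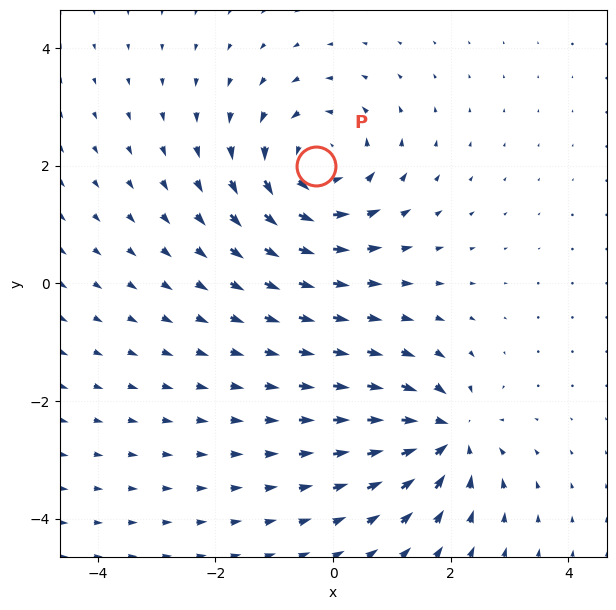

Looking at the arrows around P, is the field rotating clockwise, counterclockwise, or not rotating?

counterclockwise

Near P at (-0.3, 2.0) the arrows circulate counterclockwise. The curl (z-component) there is about +5; positive curl means counterclockwise rotation.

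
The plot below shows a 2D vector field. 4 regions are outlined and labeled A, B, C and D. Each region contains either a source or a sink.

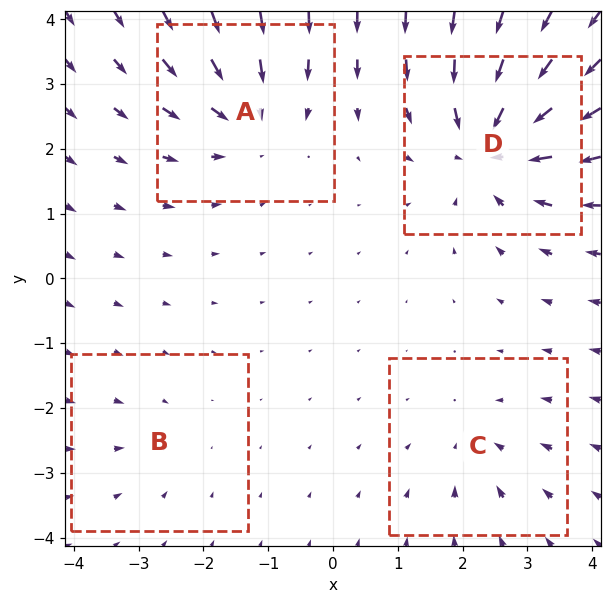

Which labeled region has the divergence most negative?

Divergence at each region's feature centre — A: about -5, B: about -2, C: about -3, D: about -8. Region D is most negative.

D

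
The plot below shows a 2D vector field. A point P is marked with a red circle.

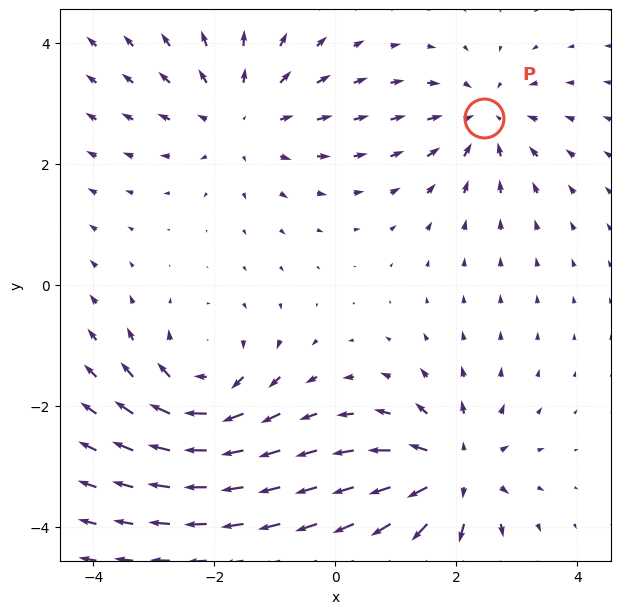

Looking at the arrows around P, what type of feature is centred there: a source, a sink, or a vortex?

sink

At P (2.5, 2.8) the arrows converge inward. Divergence about -4, curl ≈0 — negative divergence with near-zero curl is a sink.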